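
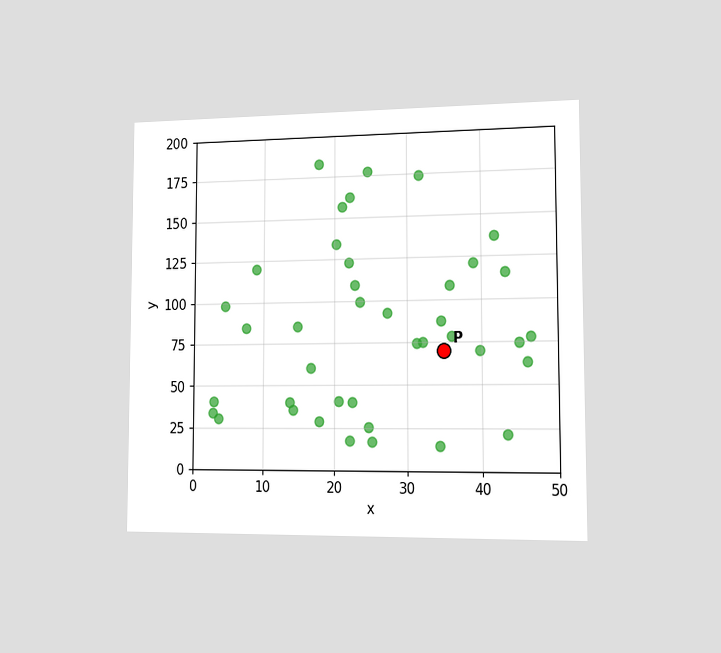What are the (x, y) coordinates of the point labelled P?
The chart is viewed slightly from the right. Following the gridlines from P to each axis, P sits at (35, 70).

(35, 70)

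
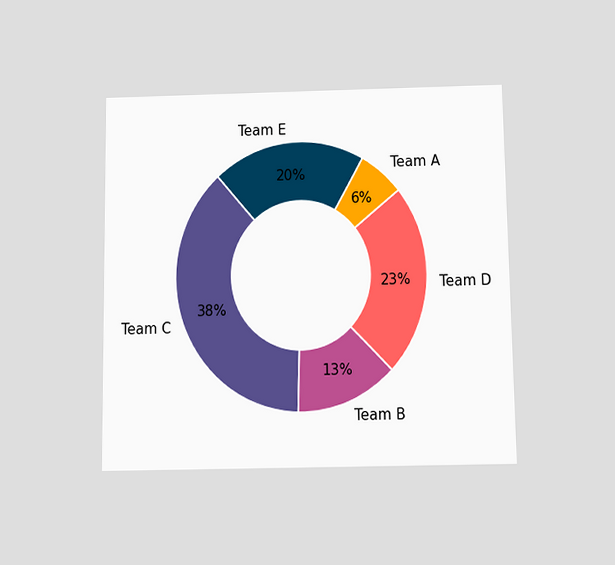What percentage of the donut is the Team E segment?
The chart is viewed slightly from below. The Team E segment takes up 20% of the ring.

20%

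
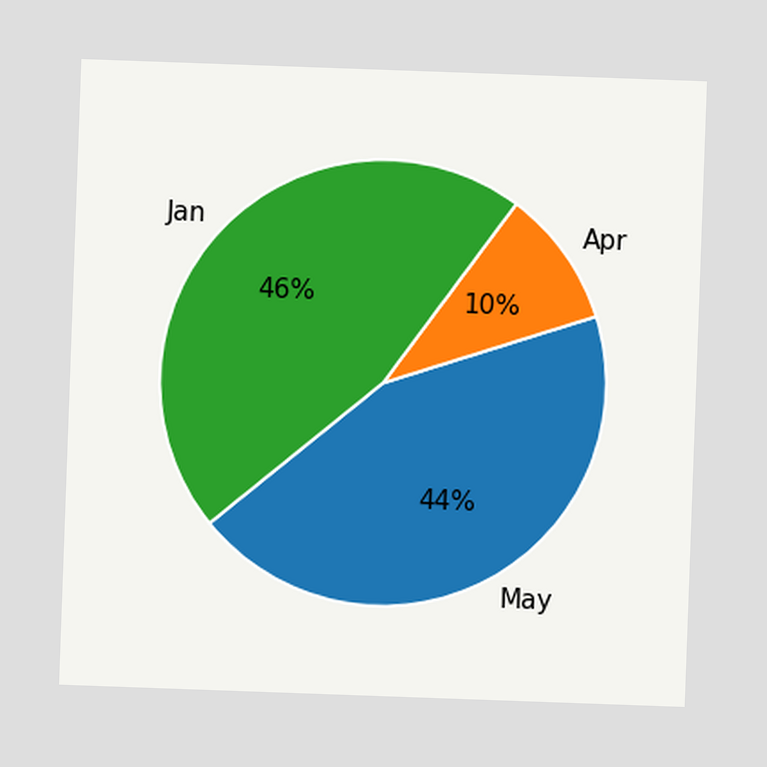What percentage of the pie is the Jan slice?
46%

The chart is tilted about 2° clockwise. The Jan slice takes up 46% of the pie.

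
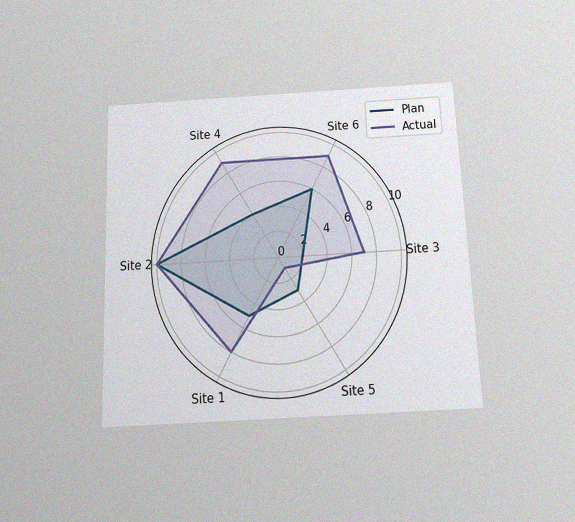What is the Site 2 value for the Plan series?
The chart is tilted about 2° counter-clockwise and viewed slightly from below, with some photo noise. On the Site 2 axis, Plan reaches 10.

10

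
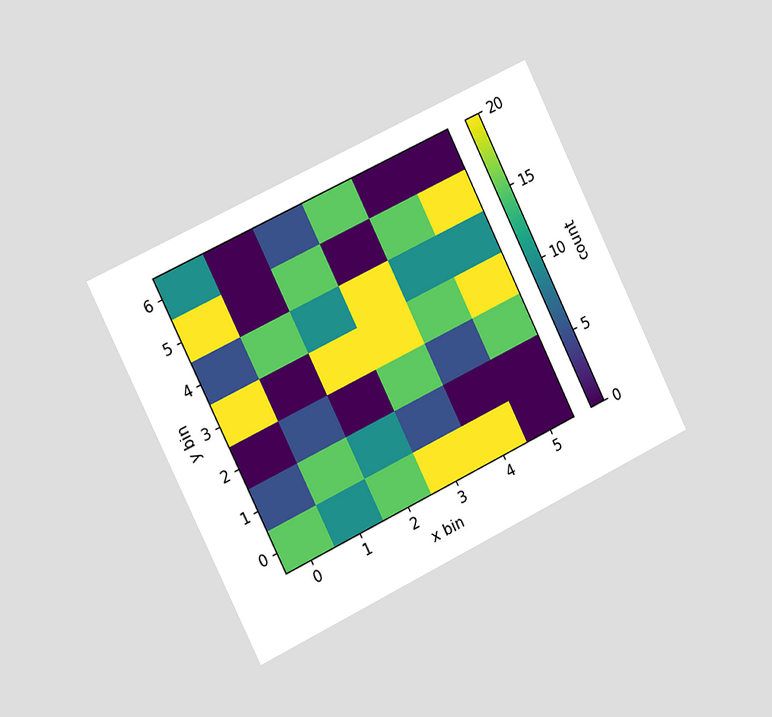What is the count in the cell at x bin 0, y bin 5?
The chart is tilted about 26° counter-clockwise and viewed slightly from the left. Matching the cell (0, 5) against the colorbar gives 20.

20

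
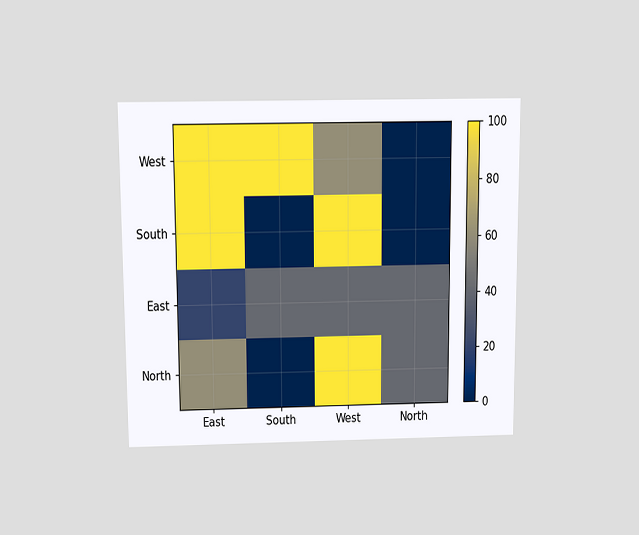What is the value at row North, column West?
The chart is viewed slightly from above. Matching cell (North, West) against the colorbar gives 100.

100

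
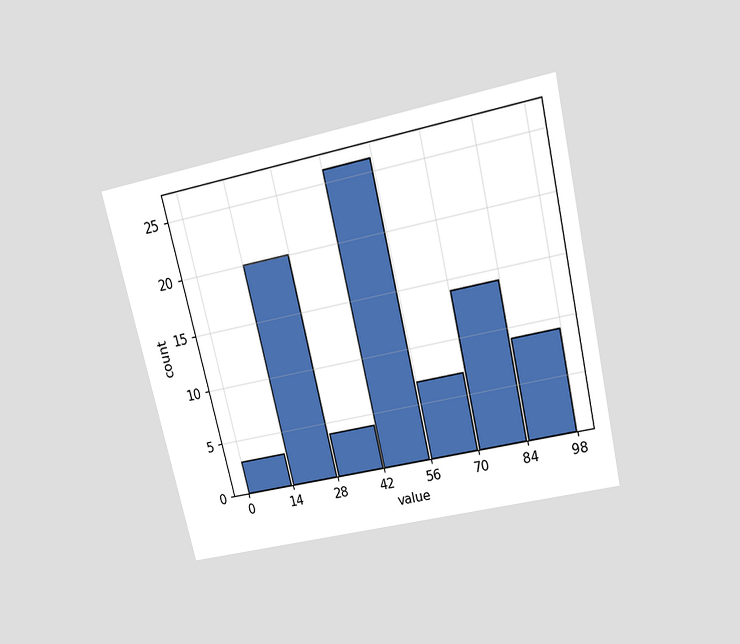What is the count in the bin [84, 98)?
The chart is tilted about 13° counter-clockwise and viewed slightly from above. The [84, 98) bin has height 9.

9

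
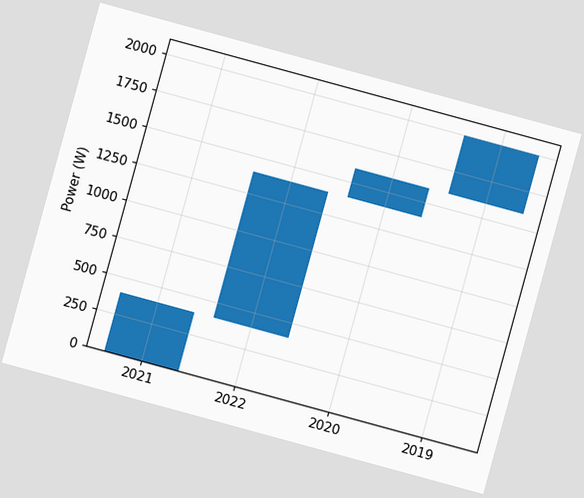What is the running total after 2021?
400W

The chart is tilted about 15° clockwise. After 2021 the running total reaches 400W.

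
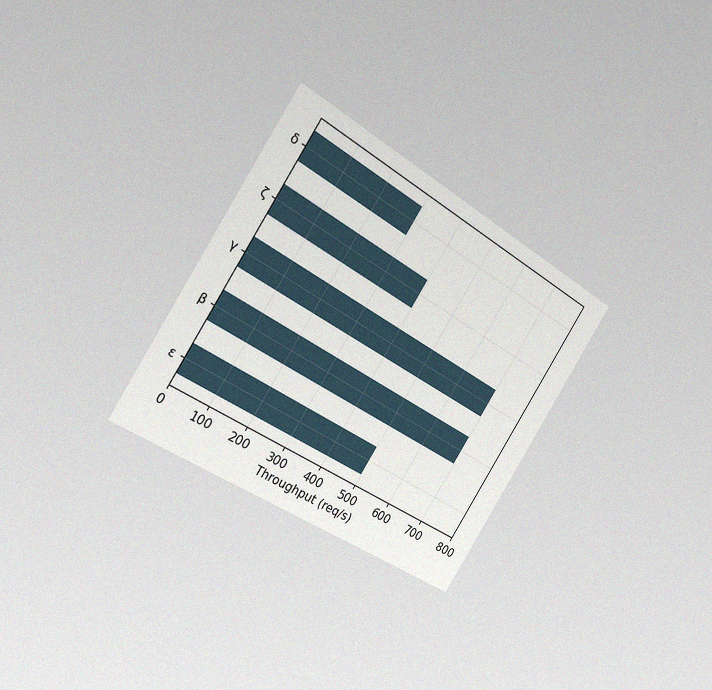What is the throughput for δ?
The chart is tilted about 33° clockwise and viewed slightly from the left, with some photo noise. Reading along the chart's x-axis, the δ bar reaches 300req/s.

300req/s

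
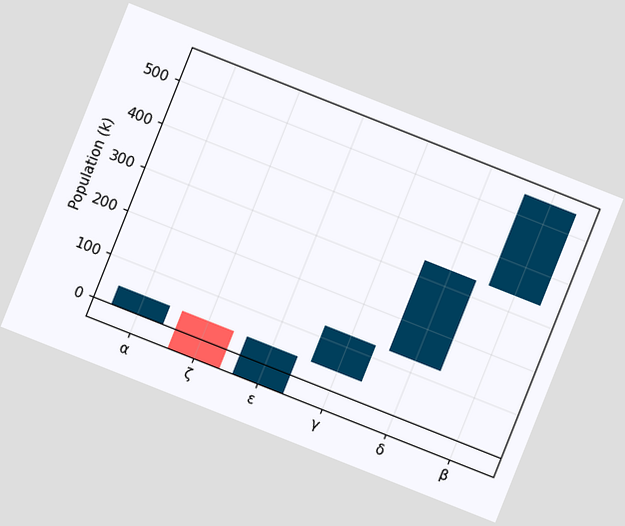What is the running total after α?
The chart is tilted about 22° clockwise. After α the running total reaches 42k.

42k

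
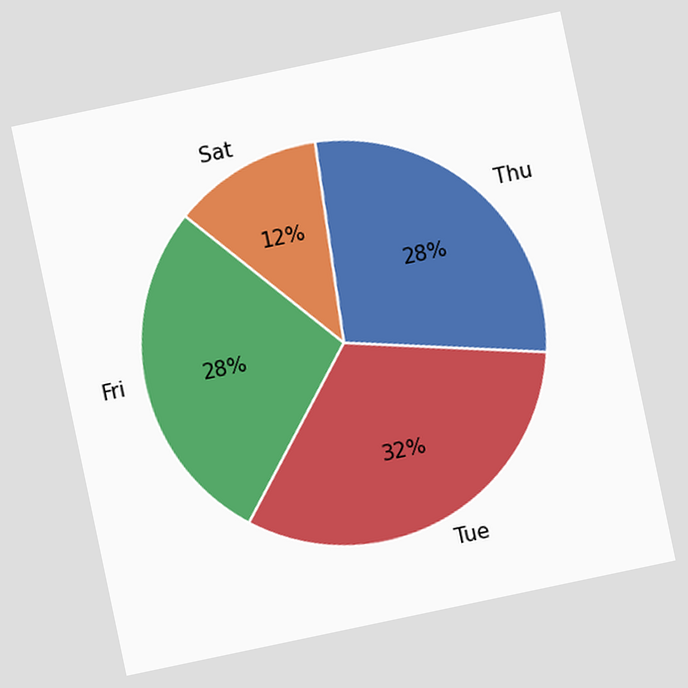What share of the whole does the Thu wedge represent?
28%

The chart is tilted about 12° counter-clockwise. The Thu slice takes up 28% of the pie.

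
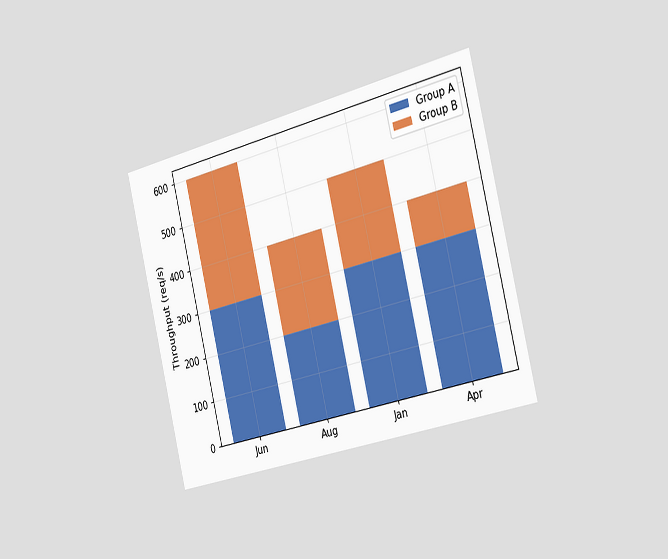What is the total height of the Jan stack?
500req/s

The chart is tilted about 14° counter-clockwise and viewed slightly from the right. The Jan stack's top reaches 500req/s on the y-axis.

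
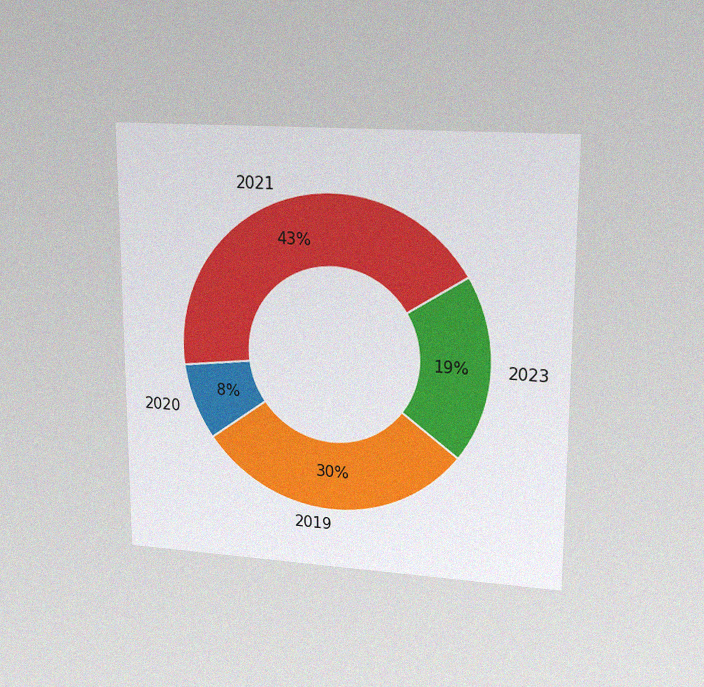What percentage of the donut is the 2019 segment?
The chart is viewed at a slight angle, with some photo noise. The 2019 segment takes up 30% of the ring.

30%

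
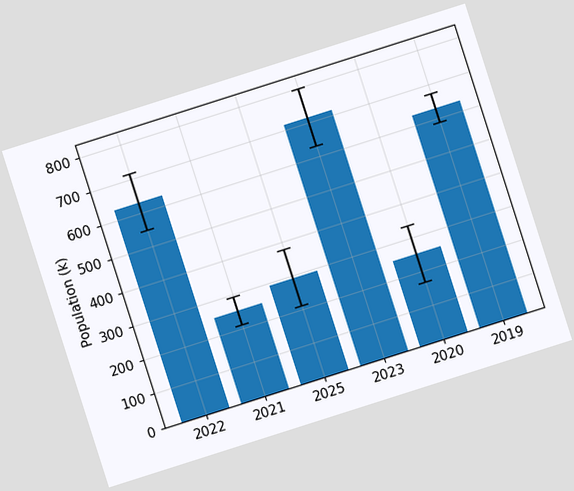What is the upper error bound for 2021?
294k

The chart is tilted about 18° counter-clockwise. The 2021 bar's upper whisker reaches 294k.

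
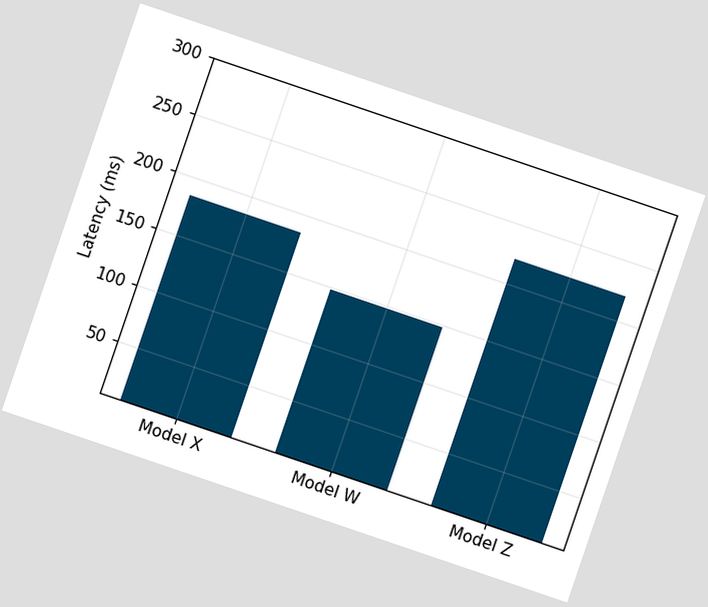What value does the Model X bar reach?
185ms

The chart is tilted about 19° clockwise. Reading along the chart's y-axis, the Model X bar reaches 185ms.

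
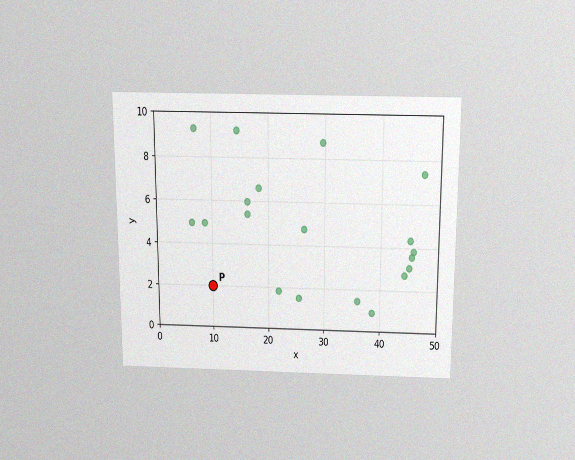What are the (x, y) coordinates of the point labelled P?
(10, 2)

The chart is viewed slightly from above, with some photo noise. Following the gridlines from P to each axis, P sits at (10, 2).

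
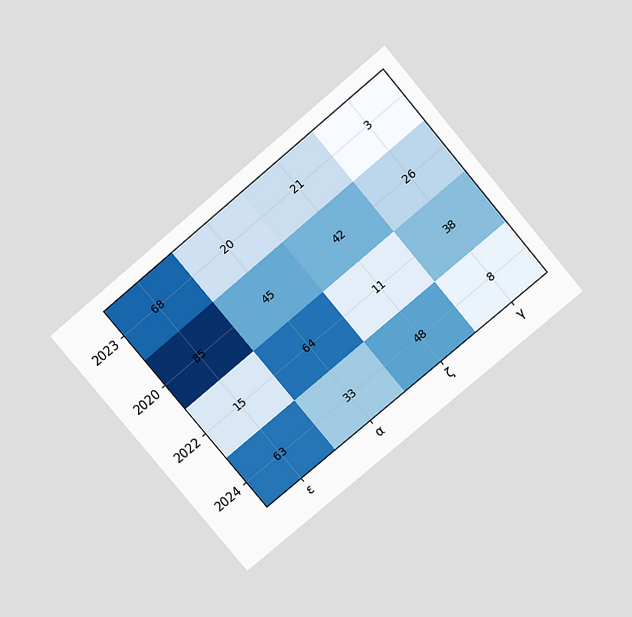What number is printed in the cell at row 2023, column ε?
The chart is tilted about 40° counter-clockwise and viewed slightly from above. The (2023, ε) cell reads 68.

68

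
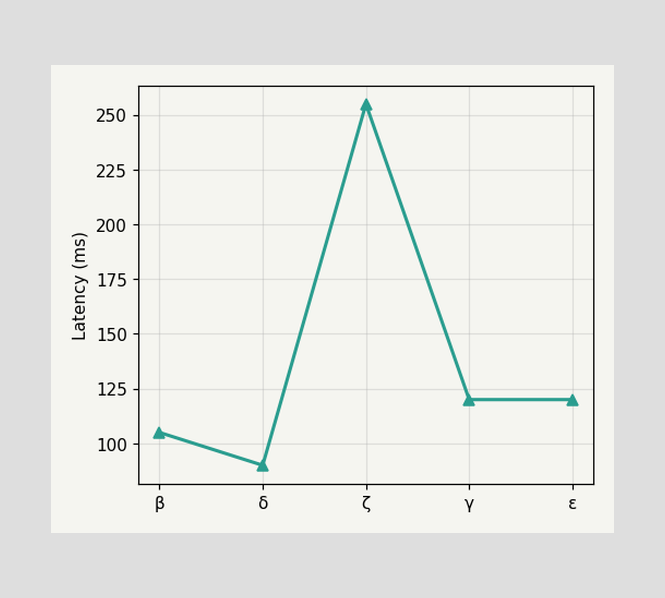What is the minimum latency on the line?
90ms

The lowest point is at δ, and reading across to the y-axis gives 90ms.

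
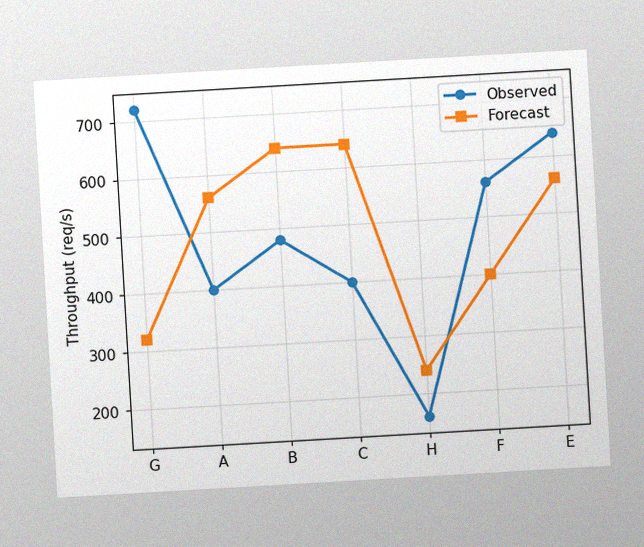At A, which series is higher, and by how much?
The chart is tilted about 3° counter-clockwise, with some photo noise. At A, Forecast sits above the other line by 160req/s.

Forecast, by 160req/s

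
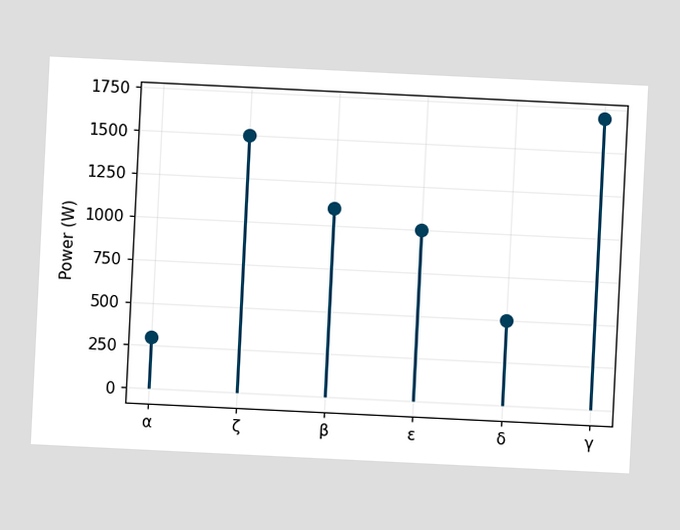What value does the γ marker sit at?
1700W

The chart is tilted about 3° clockwise. The γ marker sits at 1700W.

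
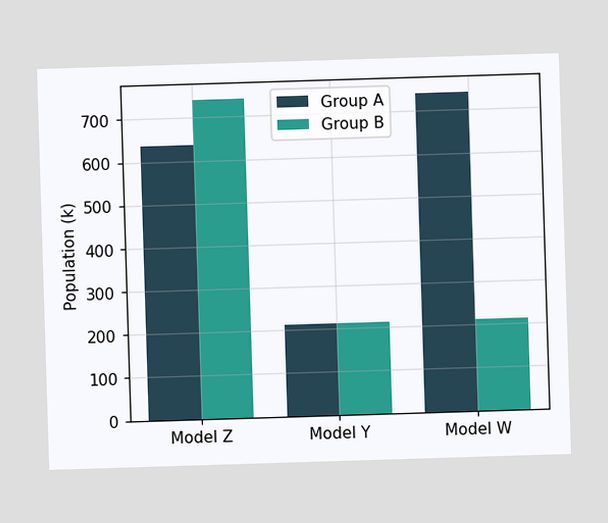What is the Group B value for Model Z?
The Group B bar at Model Z reaches 742k on the y-axis.

742k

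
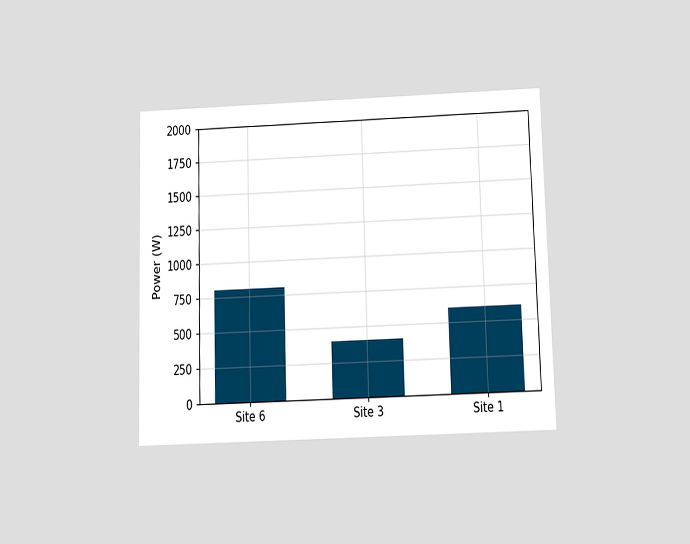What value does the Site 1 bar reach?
The chart is viewed slightly from below. Reading along the chart's y-axis, the Site 1 bar reaches 600W.

600W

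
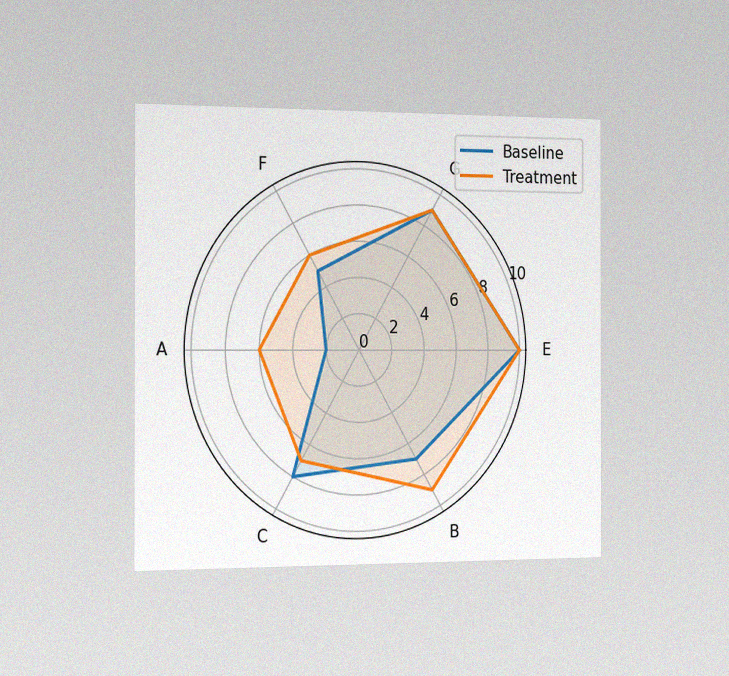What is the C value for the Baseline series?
8

The chart is viewed slightly from the left, with some photo noise. On the C axis, Baseline reaches 8.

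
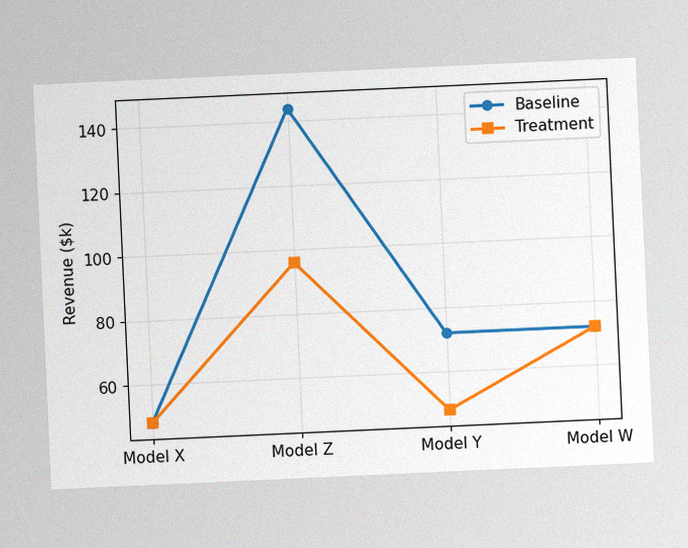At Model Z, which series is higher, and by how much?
The chart is tilted about 3° counter-clockwise, with some photo noise. At Model Z, Baseline sits above the other line by $48k.

Baseline, by $48k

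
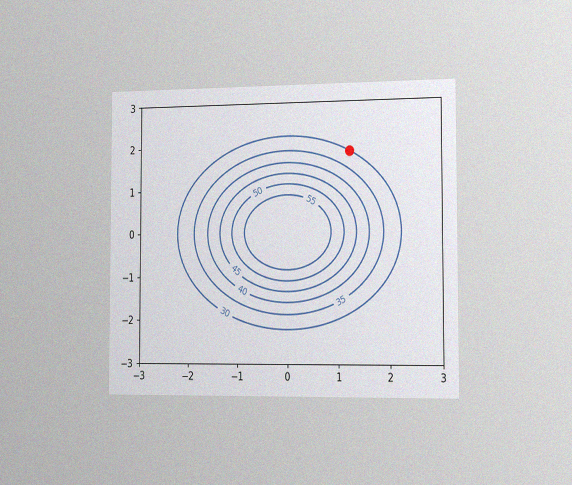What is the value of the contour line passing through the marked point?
30

The chart is viewed slightly from the right, with some photo noise. The marked point sits on the contour labelled 30.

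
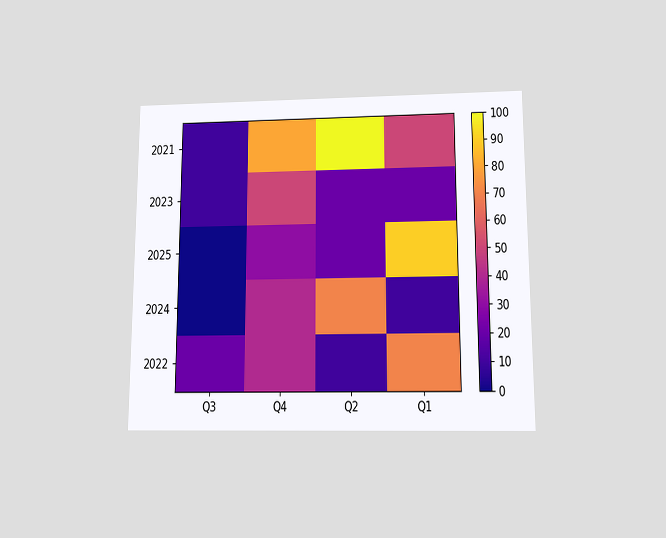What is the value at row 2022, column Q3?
20

The chart is viewed slightly from below. Matching cell (2022, Q3) against the colorbar gives 20.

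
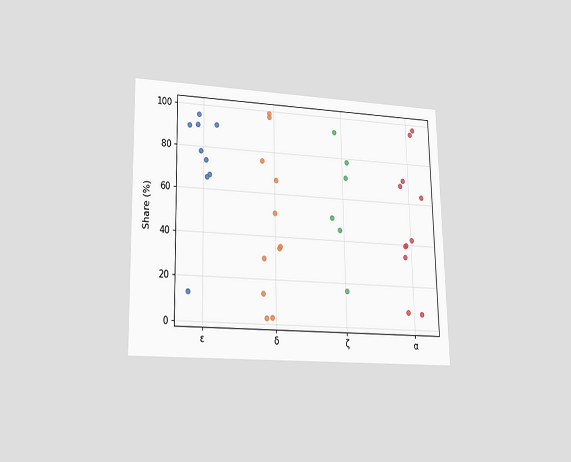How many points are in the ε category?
9

The chart is viewed at a slight angle. Counting the markers in the ε column gives 9.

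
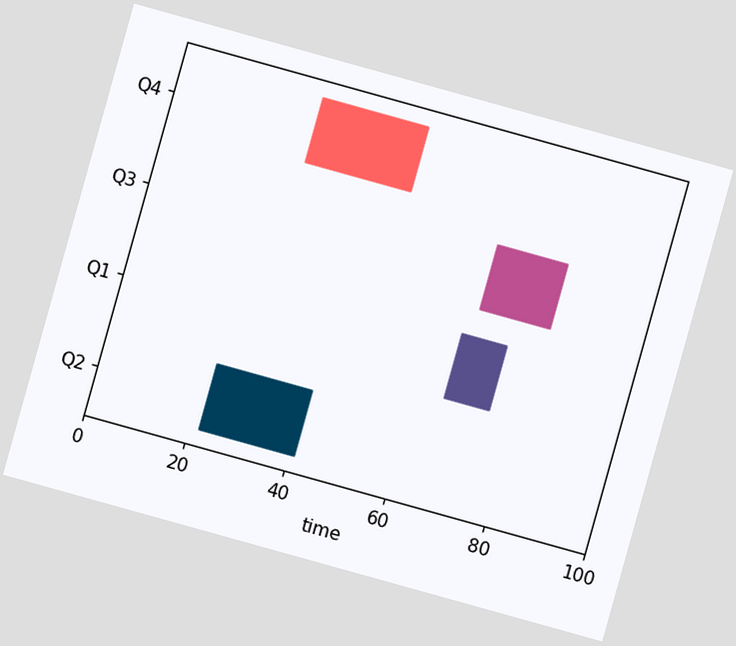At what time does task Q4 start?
The chart is tilted about 16° clockwise. The Q4 bar begins at t=28.

28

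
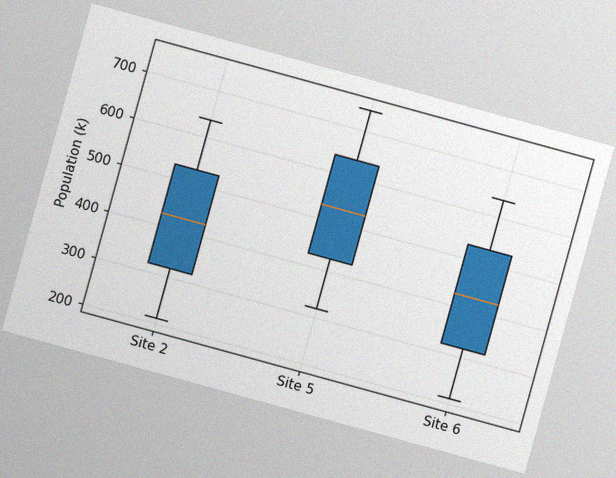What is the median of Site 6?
The chart is tilted about 15° clockwise, with some photo noise. The median line in the Site 6 box sits at 424k.

424k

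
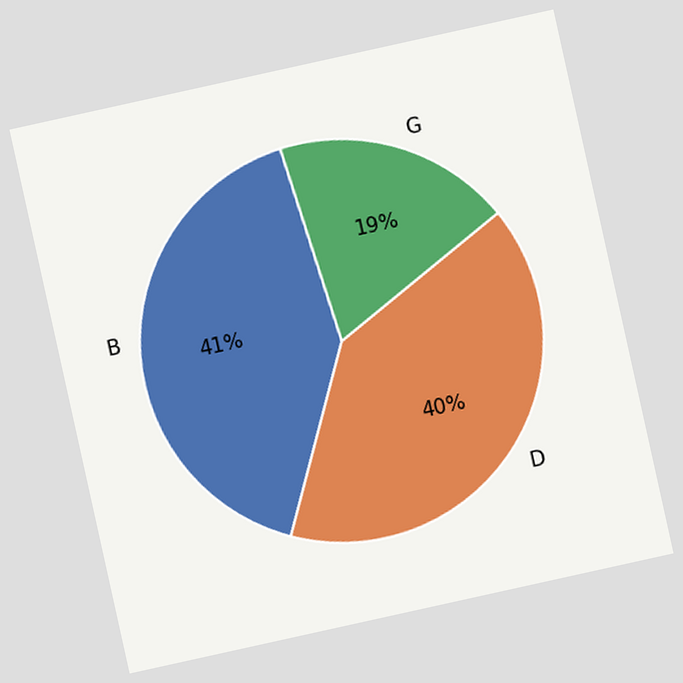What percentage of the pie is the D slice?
The chart is tilted about 12° counter-clockwise. The D slice takes up 40% of the pie.

40%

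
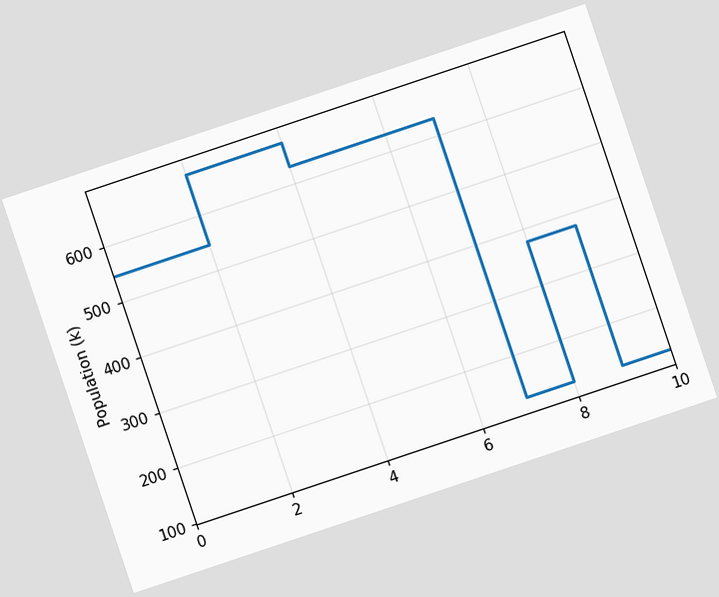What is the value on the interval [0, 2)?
546k

The chart is tilted about 19° counter-clockwise. On [0, 2) the step sits at 546k.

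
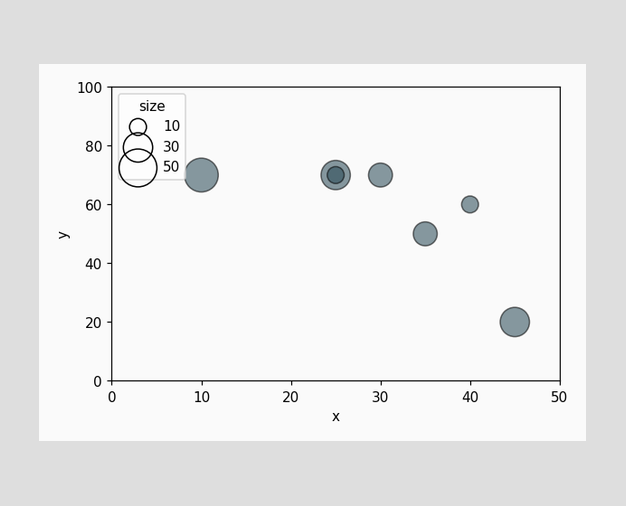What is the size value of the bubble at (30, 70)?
Matching the bubble at (30, 70) against the size legend gives 20.

20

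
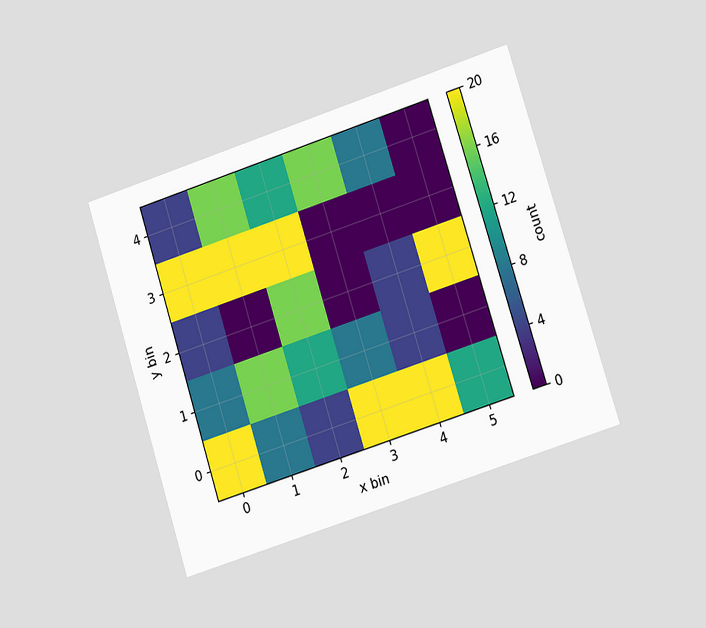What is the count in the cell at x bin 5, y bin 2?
20

The chart is tilted about 18° counter-clockwise and viewed slightly from the right. Matching the cell (5, 2) against the colorbar gives 20.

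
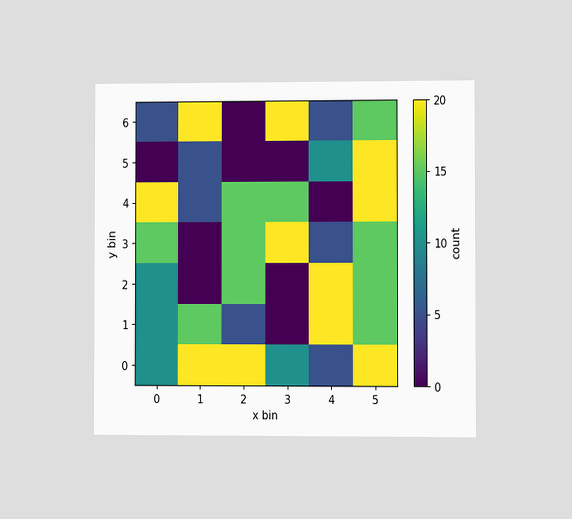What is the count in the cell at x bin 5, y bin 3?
The chart is viewed at a slight angle. Matching the cell (5, 3) against the colorbar gives 15.

15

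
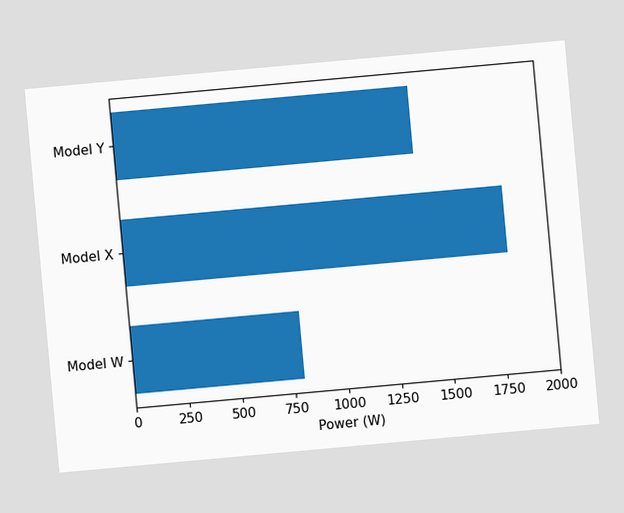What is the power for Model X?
1800W

The chart is tilted about 5° counter-clockwise. Reading along the chart's x-axis, the Model X bar reaches 1800W.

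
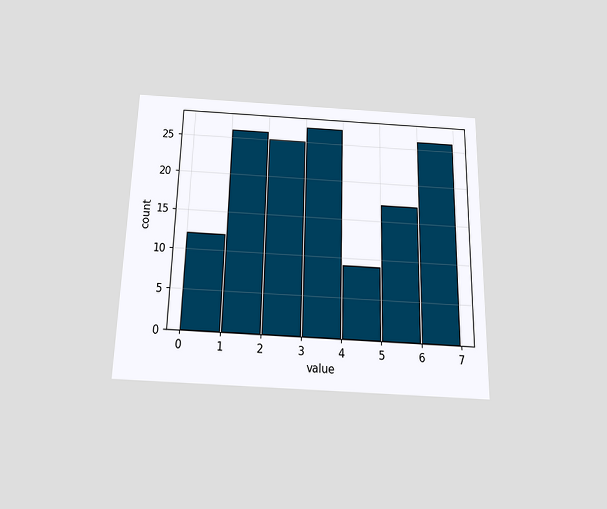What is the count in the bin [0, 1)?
The chart is viewed slightly from below. The [0, 1) bin has height 12.

12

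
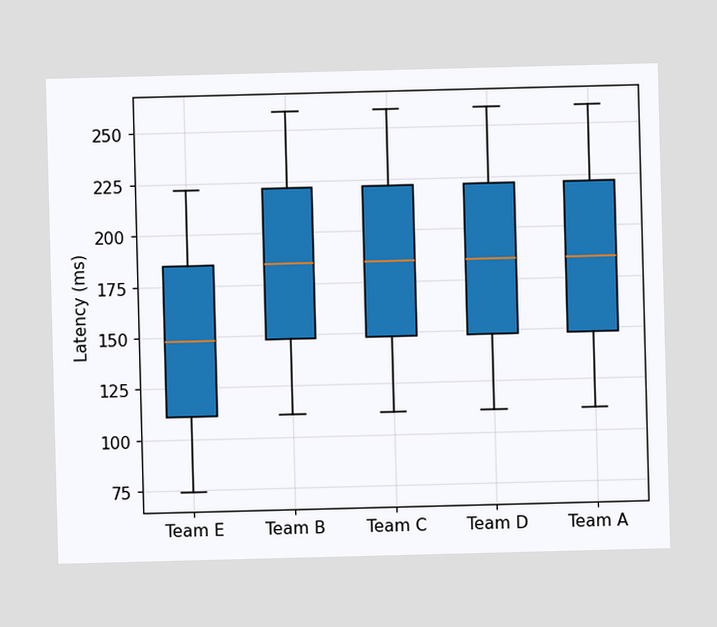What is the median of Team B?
185ms

The median line in the Team B box sits at 185ms.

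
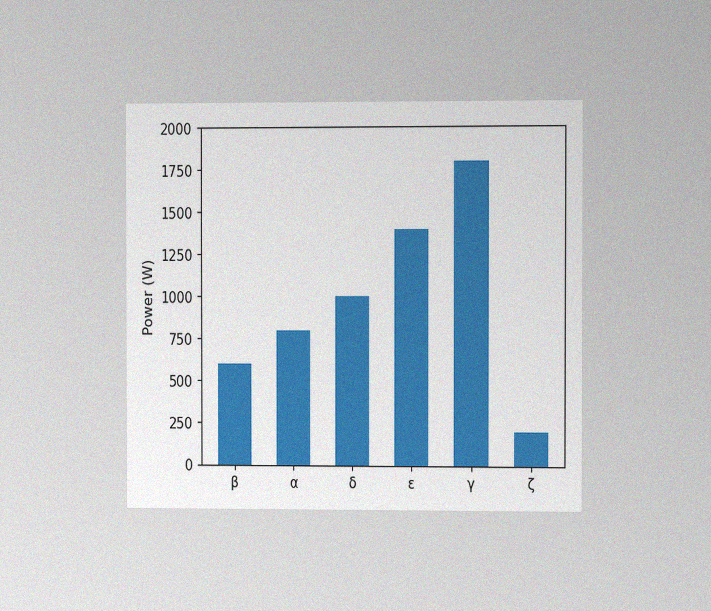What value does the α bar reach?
The chart is viewed at a slight angle, with some photo noise. Reading along the chart's y-axis, the α bar reaches 800W.

800W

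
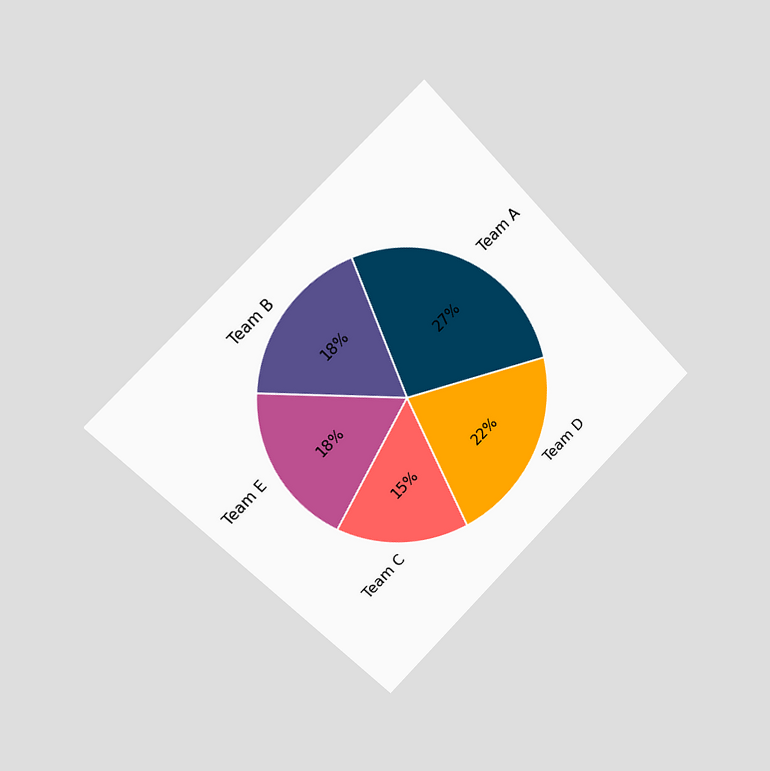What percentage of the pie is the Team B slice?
The chart is tilted about 45° counter-clockwise and viewed slightly from the left. The Team B slice takes up 18% of the pie.

18%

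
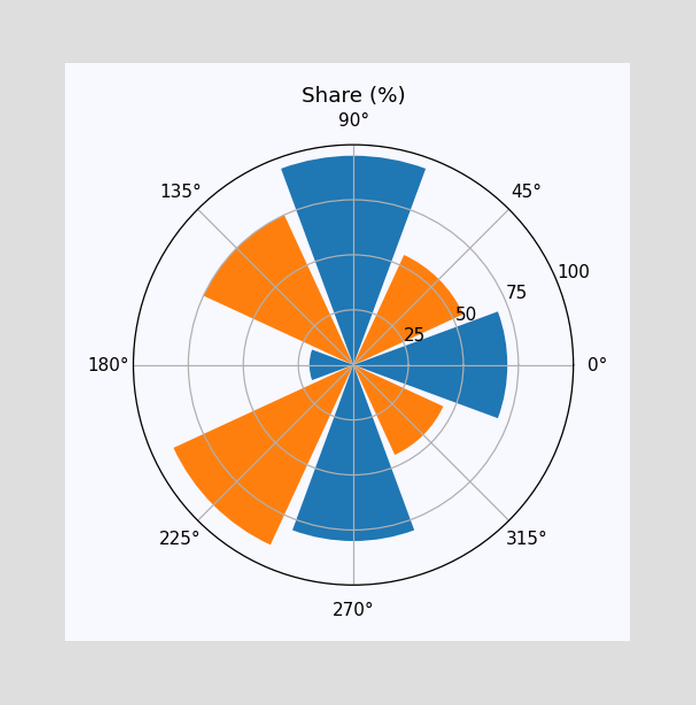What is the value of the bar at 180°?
20%

The bar at 180° reaches 20% on the radial axis.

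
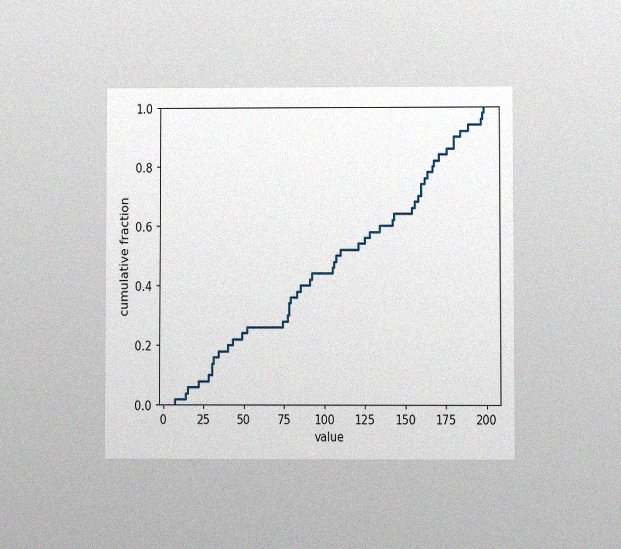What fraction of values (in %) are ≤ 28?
10%

The chart is viewed at a slight angle, with some photo noise. At x=28 the ECDF step is at 10%.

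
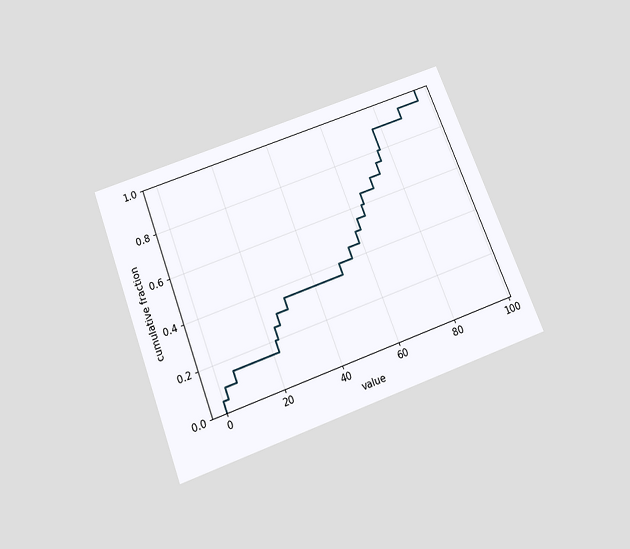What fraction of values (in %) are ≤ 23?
The chart is tilted about 21° counter-clockwise and viewed slightly from below. At x=23 the ECDF step is at 25%.

25%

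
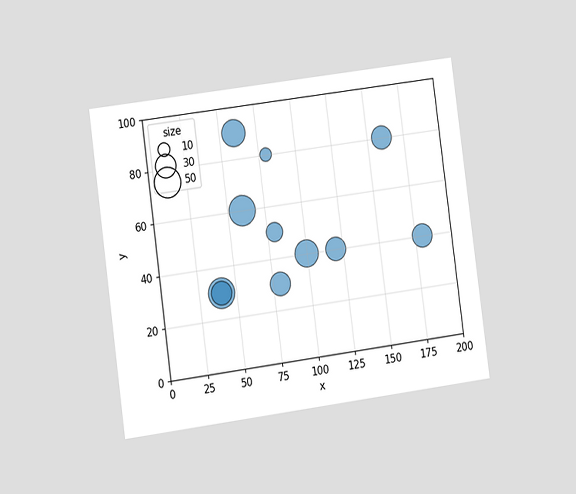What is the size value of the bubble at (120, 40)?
30

The chart is tilted about 8° counter-clockwise and viewed at a slight angle. Matching the bubble at (120, 40) against the size legend gives 30.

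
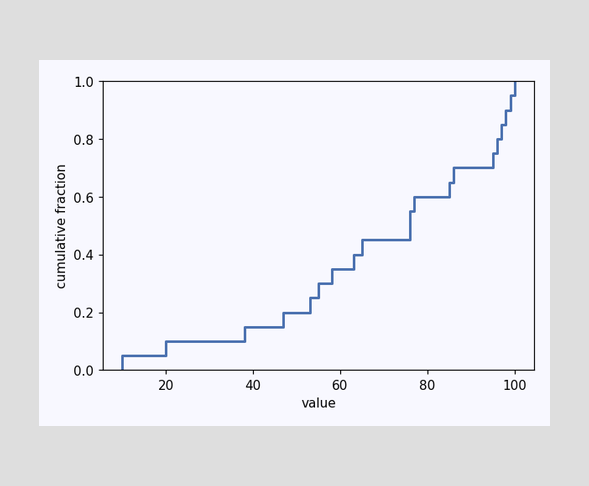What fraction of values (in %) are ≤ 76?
55%

At x=76 the ECDF step is at 55%.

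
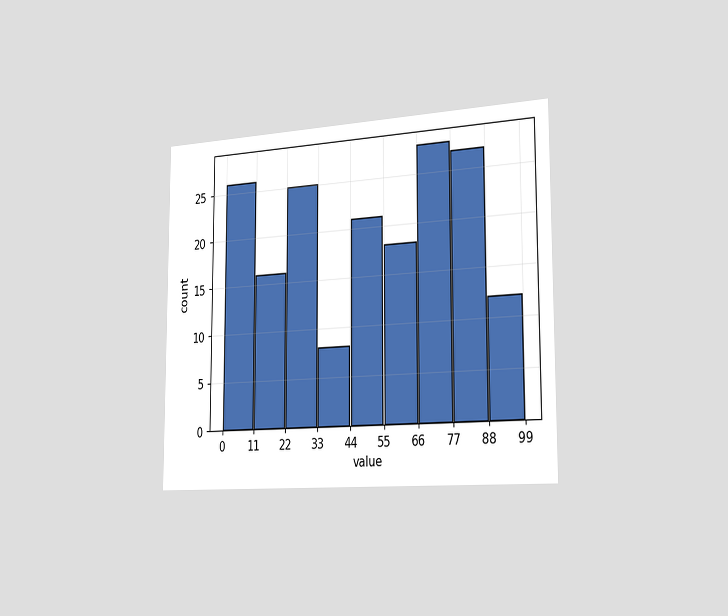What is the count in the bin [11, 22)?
The chart is viewed slightly from the right. The [11, 22) bin has height 16.

16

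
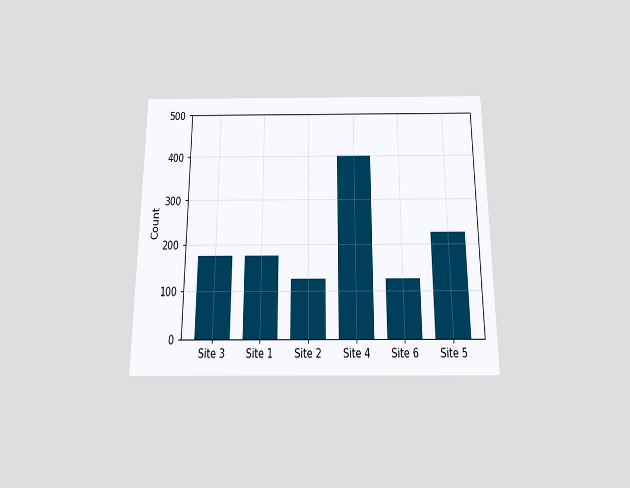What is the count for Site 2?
125

The chart is viewed slightly from below. Reading along the chart's y-axis, the Site 2 bar reaches 125.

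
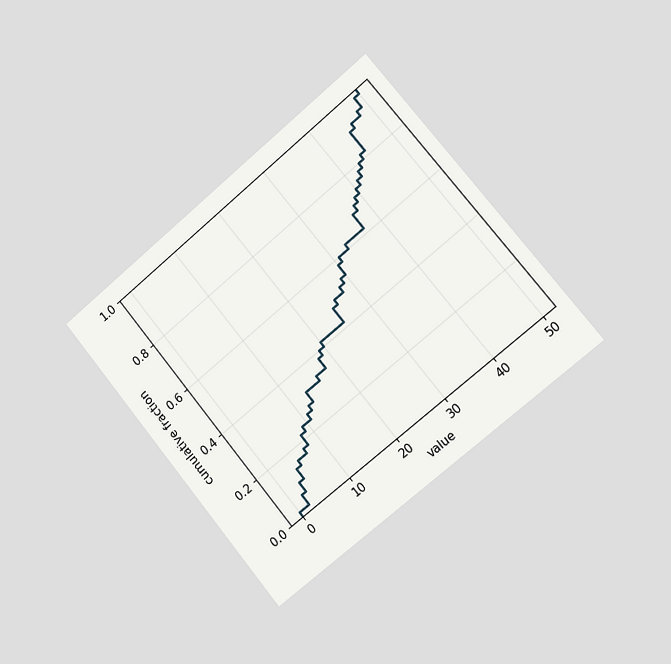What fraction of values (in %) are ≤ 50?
100%

The chart is tilted about 39° counter-clockwise and viewed slightly from the right. At x=50 the ECDF step is at 100%.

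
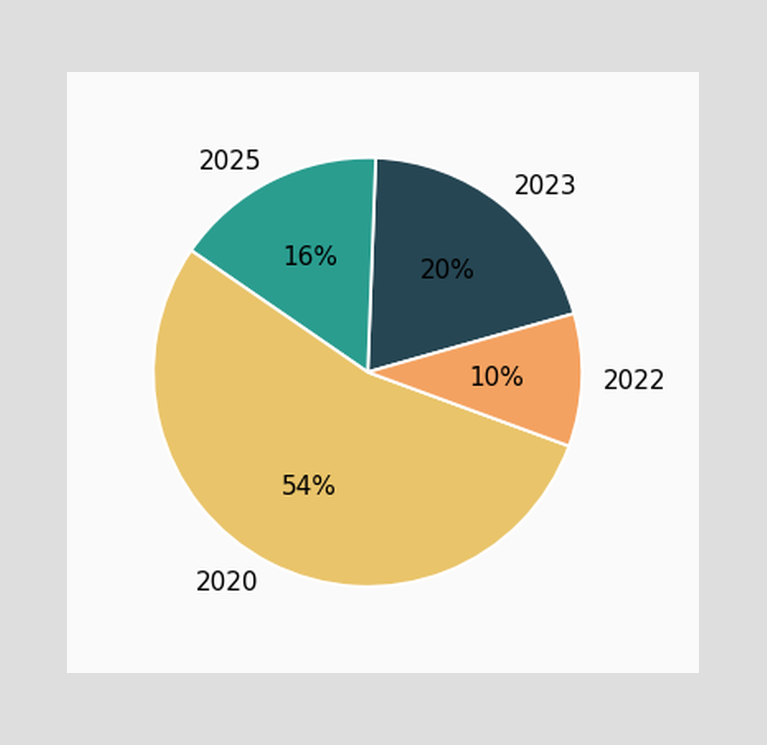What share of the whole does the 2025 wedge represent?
The 2025 slice takes up 16% of the pie.

16%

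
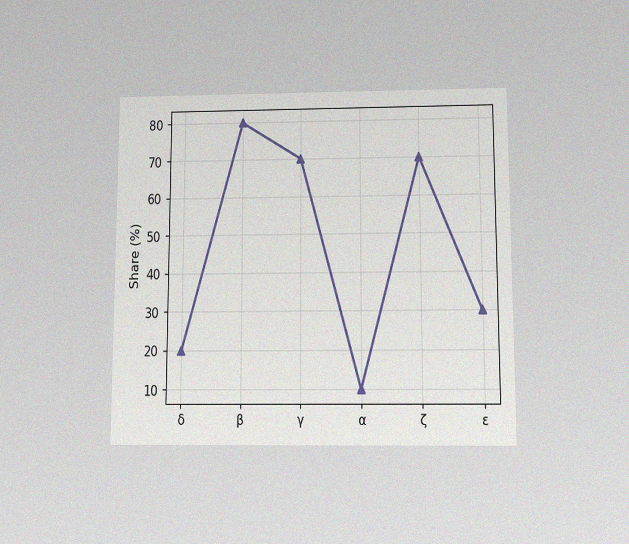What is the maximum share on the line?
The chart is viewed slightly from below, with some photo noise. The highest point is at β, and reading across to the y-axis gives 80%.

80%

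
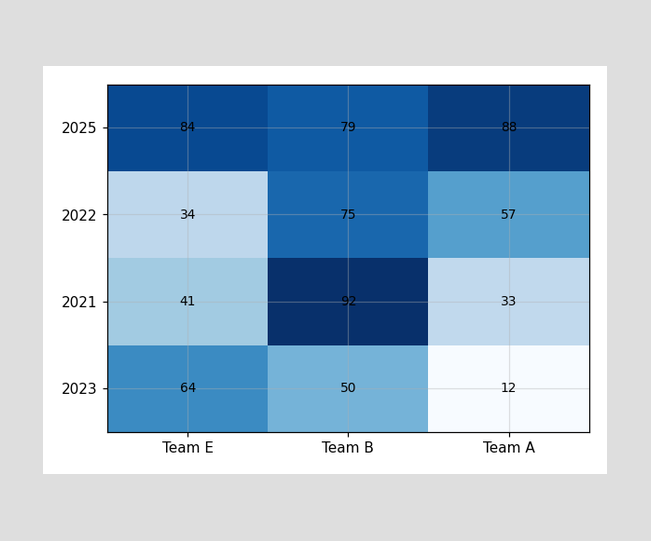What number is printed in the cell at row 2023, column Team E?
The (2023, Team E) cell reads 64.

64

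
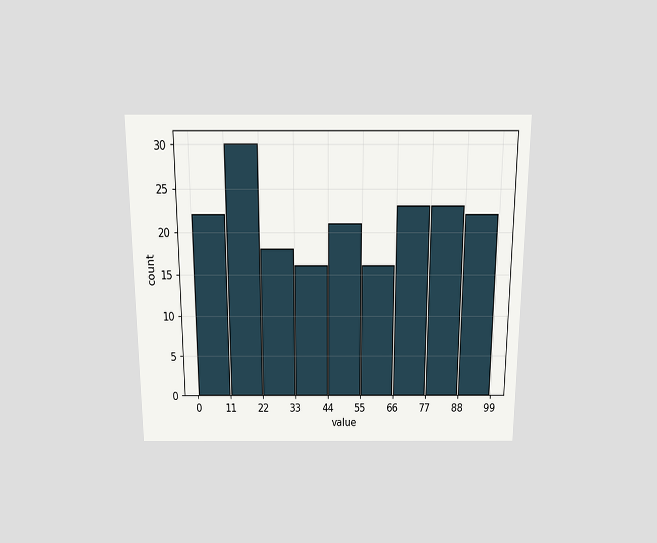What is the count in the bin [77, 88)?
23

The chart is viewed slightly from above. The [77, 88) bin has height 23.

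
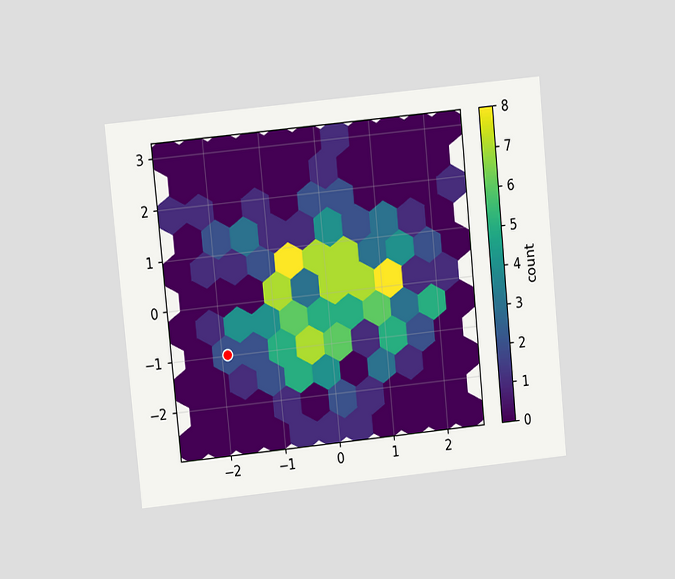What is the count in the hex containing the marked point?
2

The chart is tilted about 6° counter-clockwise and viewed at a slight angle. The marked hex reads 2 on the colorbar.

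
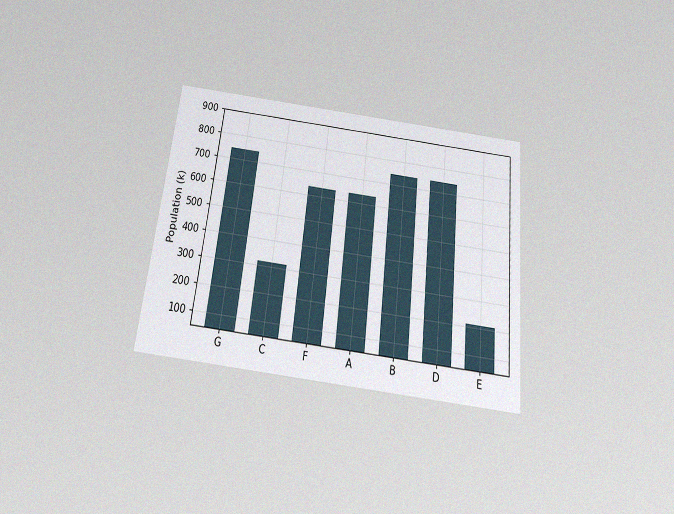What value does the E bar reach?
212k

The chart is tilted about 6° clockwise and viewed slightly from below, with some photo noise. Reading along the chart's y-axis, the E bar reaches 212k.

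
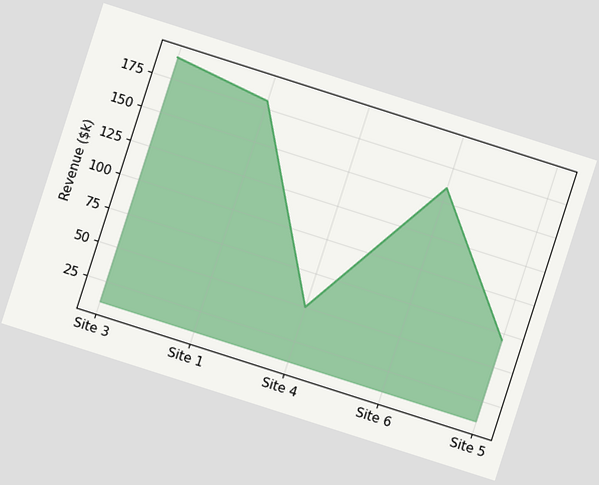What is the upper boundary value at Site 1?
The chart is tilted about 18° clockwise. At Site 1 the upper boundary is at $180k.

$180k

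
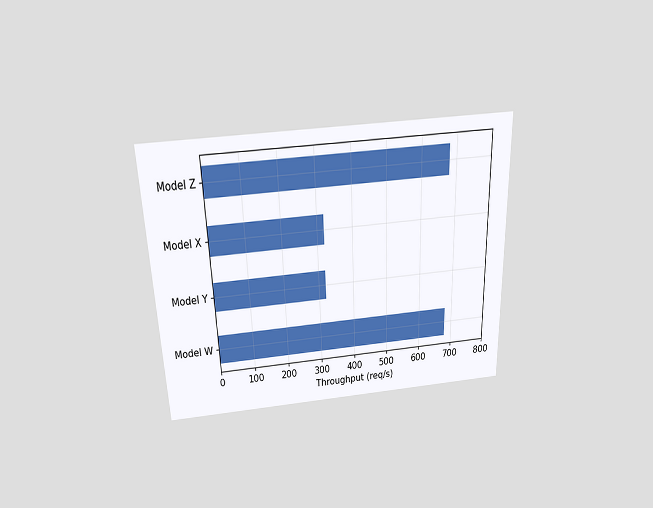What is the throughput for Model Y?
320req/s

The chart is tilted about 2° counter-clockwise and viewed slightly from above. Reading along the chart's x-axis, the Model Y bar reaches 320req/s.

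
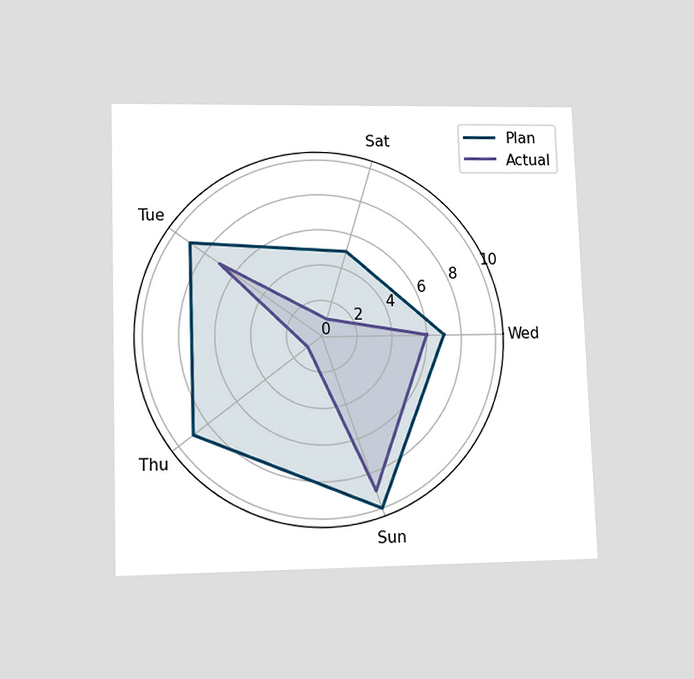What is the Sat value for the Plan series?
5

The chart is viewed at a slight angle. On the Sat axis, Plan reaches 5.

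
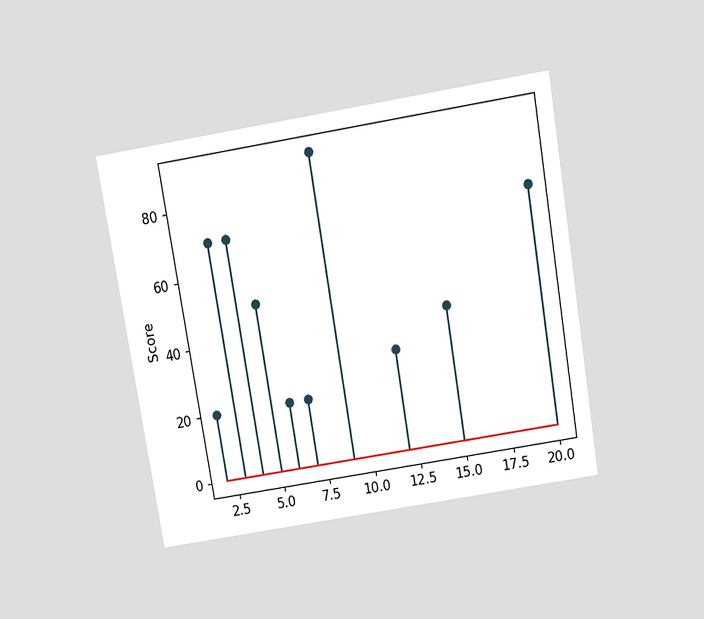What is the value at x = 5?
The chart is tilted about 9° counter-clockwise and viewed slightly from above. The stem at x=5 reaches 50.

50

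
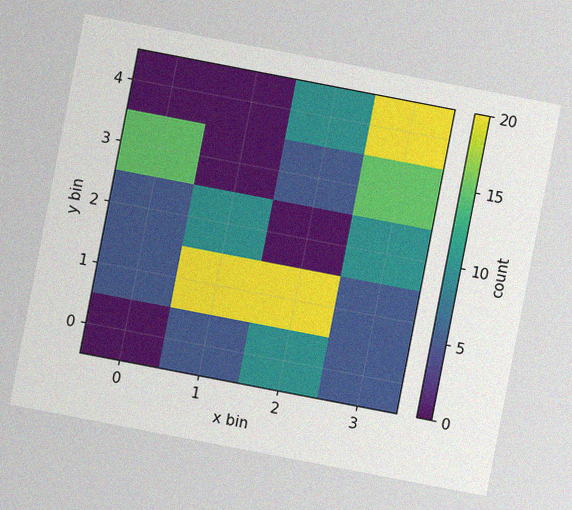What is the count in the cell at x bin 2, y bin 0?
The chart is tilted about 11° clockwise, with some photo noise. Matching the cell (2, 0) against the colorbar gives 10.

10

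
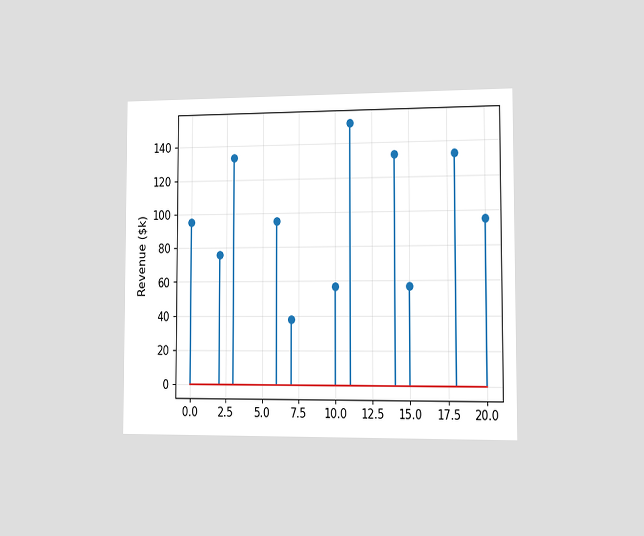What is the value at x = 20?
$95k

The chart is viewed slightly from the right. The stem at x=20 reaches $95k.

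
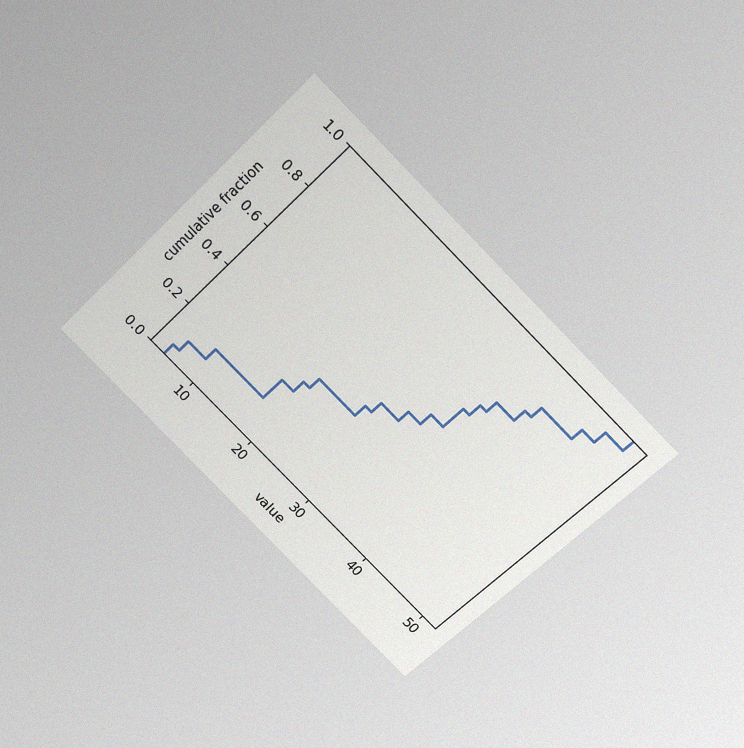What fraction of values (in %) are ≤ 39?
80%

The chart is tilted about 45° clockwise and viewed slightly from above, with some photo noise. At x=39 the ECDF step is at 80%.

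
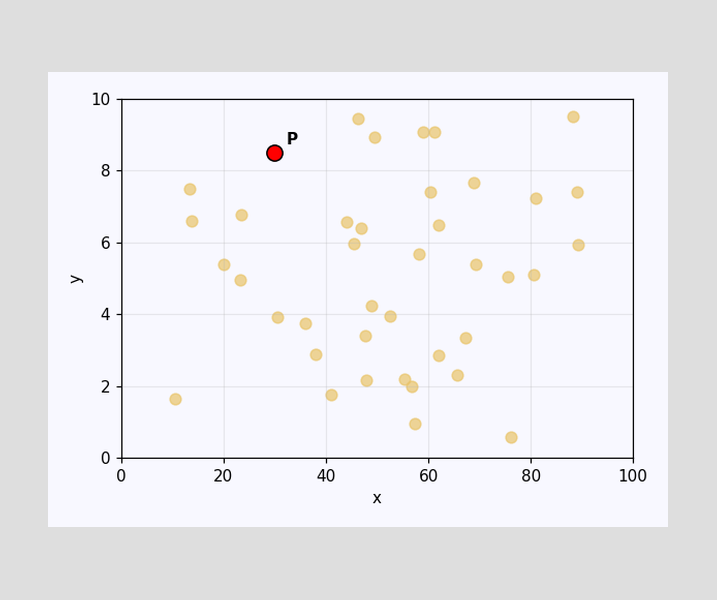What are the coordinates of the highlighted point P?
(30, 8.5)

Following the gridlines from P to each axis, P sits at (30, 8.5).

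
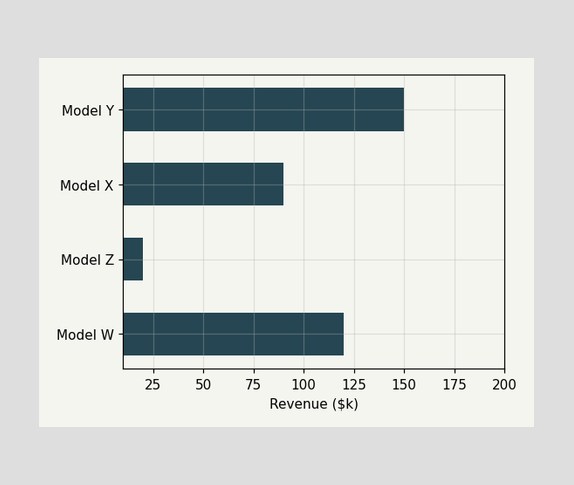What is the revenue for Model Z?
$20k

Reading along the chart's x-axis, the Model Z bar reaches $20k.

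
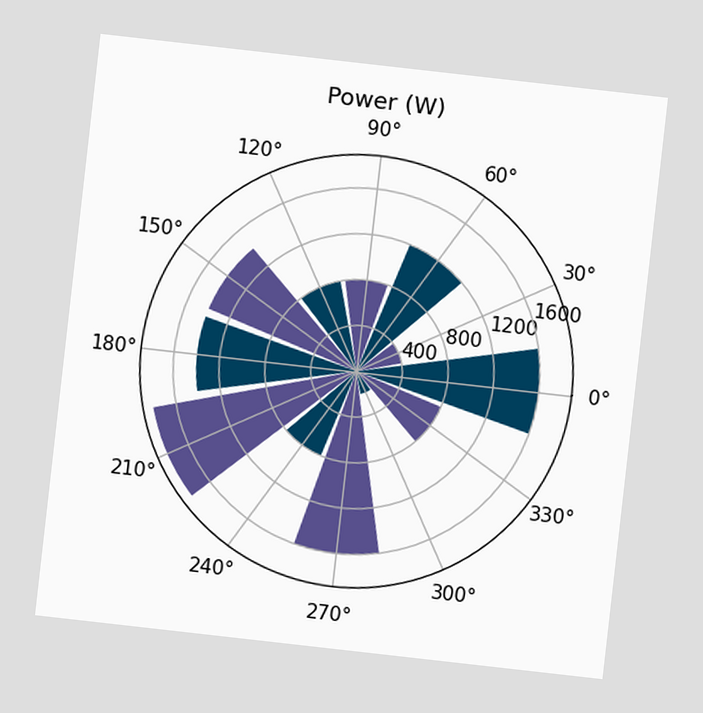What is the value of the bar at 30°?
400W

The chart is tilted about 6° clockwise. The bar at 30° reaches 400W on the radial axis.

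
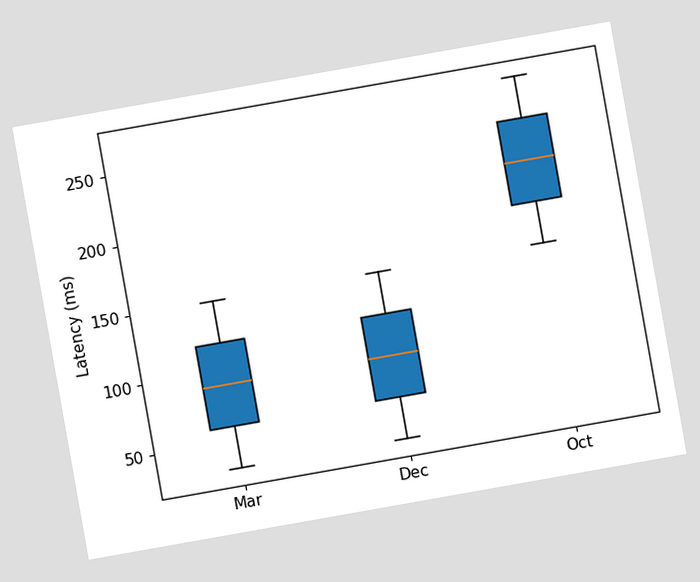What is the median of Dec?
90ms

The chart is tilted about 10° counter-clockwise. The median line in the Dec box sits at 90ms.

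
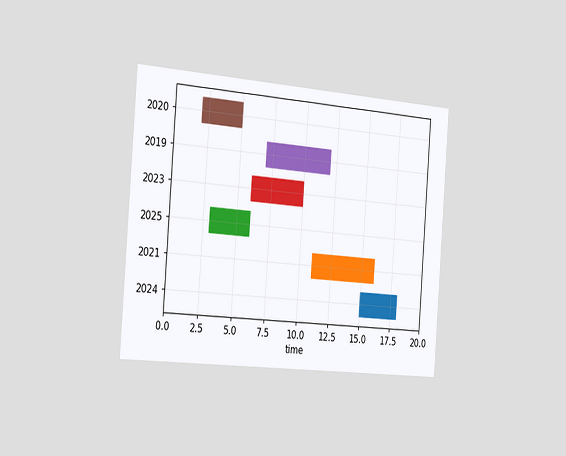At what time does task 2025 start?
3

The chart is tilted about 4° clockwise and viewed slightly from the left. The 2025 bar begins at t=3.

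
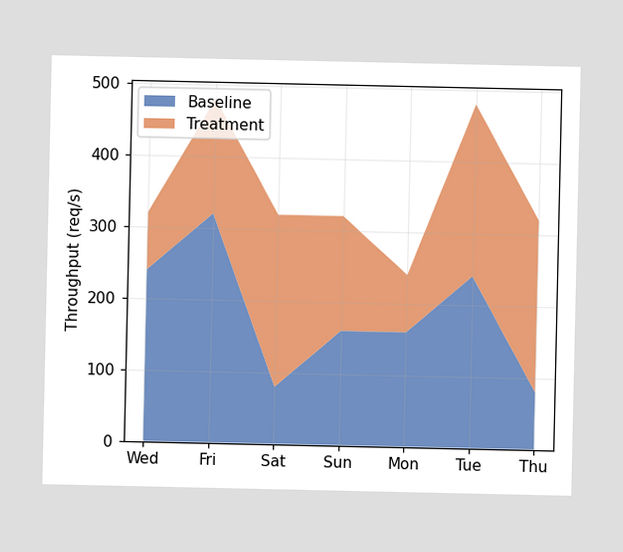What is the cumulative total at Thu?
The stacked total at Thu reaches 320req/s.

320req/s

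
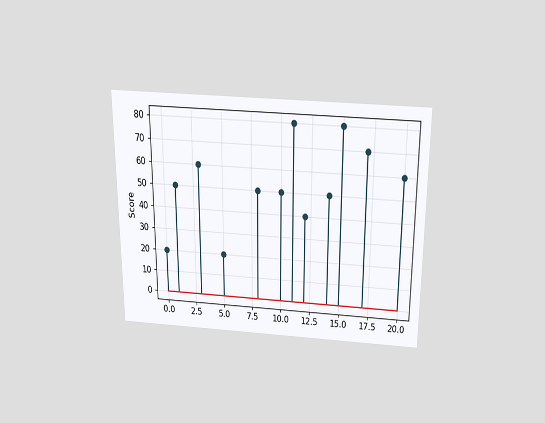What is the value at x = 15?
80

The chart is viewed slightly from above. The stem at x=15 reaches 80.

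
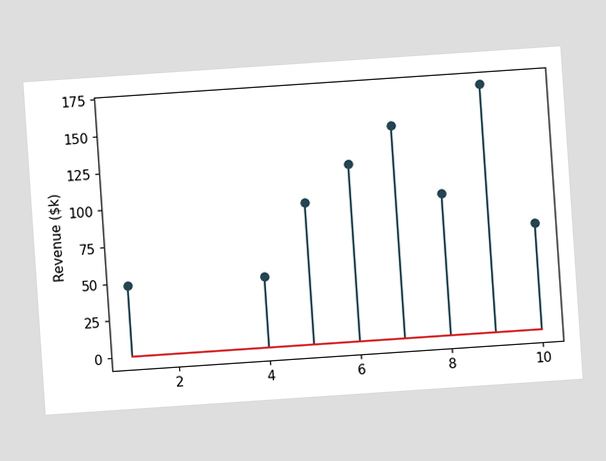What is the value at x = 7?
$144k

The chart is tilted about 4° counter-clockwise. The stem at x=7 reaches $144k.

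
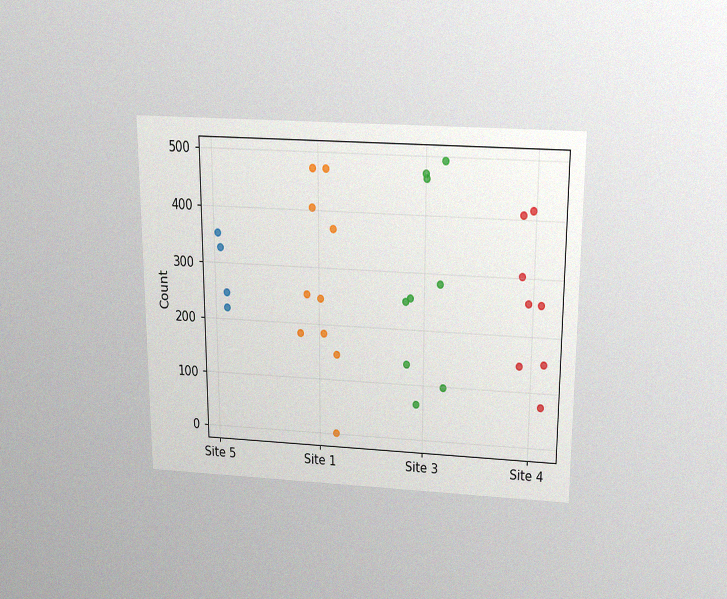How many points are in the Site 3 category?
The chart is viewed slightly from above, with some photo noise. Counting the markers in the Site 3 column gives 9.

9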